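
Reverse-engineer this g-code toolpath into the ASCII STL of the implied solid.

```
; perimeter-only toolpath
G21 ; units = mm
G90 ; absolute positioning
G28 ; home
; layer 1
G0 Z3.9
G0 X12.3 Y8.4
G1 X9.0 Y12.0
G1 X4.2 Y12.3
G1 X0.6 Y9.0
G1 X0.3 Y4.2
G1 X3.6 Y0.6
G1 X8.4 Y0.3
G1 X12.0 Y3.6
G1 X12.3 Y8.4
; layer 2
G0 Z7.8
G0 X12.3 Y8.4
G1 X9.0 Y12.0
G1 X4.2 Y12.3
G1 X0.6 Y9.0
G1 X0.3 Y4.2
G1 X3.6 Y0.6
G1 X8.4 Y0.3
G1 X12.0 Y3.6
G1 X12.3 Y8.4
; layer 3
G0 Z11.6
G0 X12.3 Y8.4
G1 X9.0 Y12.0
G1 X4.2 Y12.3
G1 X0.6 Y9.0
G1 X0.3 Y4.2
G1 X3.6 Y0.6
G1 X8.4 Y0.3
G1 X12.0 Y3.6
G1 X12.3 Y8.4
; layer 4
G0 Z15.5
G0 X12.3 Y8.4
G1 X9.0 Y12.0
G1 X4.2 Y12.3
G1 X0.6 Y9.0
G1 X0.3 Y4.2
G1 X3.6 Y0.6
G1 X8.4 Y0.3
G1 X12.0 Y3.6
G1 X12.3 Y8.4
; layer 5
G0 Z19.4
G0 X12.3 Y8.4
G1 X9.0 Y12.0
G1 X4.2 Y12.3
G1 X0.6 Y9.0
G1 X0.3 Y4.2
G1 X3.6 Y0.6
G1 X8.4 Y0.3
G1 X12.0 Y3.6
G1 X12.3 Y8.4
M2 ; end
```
solid part
  facet normal 0.0000 0.0000 -1.0000
    outer loop
      vertex 4.2 12.3 0.0
      vertex 9.0 12.0 0.0
      vertex 12.3 8.4 0.0
    endloop
  endfacet
  facet normal 0.0000 0.0000 -1.0000
    outer loop
      vertex 0.6 9.0 0.0
      vertex 4.2 12.3 0.0
      vertex 12.3 8.4 0.0
    endloop
  endfacet
  facet normal 0.0000 0.0000 -1.0000
    outer loop
      vertex 0.3 4.2 0.0
      vertex 0.6 9.0 0.0
      vertex 12.3 8.4 0.0
    endloop
  endfacet
  facet normal 0.0000 0.0000 -1.0000
    outer loop
      vertex 3.6 0.6 0.0
      vertex 0.3 4.2 0.0
      vertex 12.3 8.4 0.0
    endloop
  endfacet
  facet normal 0.0000 0.0000 -1.0000
    outer loop
      vertex 8.4 0.3 0.0
      vertex 3.6 0.6 0.0
      vertex 12.3 8.4 0.0
    endloop
  endfacet
  facet normal 0.0000 0.0000 -1.0000
    outer loop
      vertex 12.0 3.6 0.0
      vertex 8.4 0.3 0.0
      vertex 12.3 8.4 0.0
    endloop
  endfacet
  facet normal 0.0000 0.0000 1.0000
    outer loop
      vertex 12.3 8.4 19.4
      vertex 9.0 12.0 19.4
      vertex 4.2 12.3 19.4
    endloop
  endfacet
  facet normal 0.0000 0.0000 1.0000
    outer loop
      vertex 12.3 8.4 19.4
      vertex 4.2 12.3 19.4
      vertex 0.6 9.0 19.4
    endloop
  endfacet
  facet normal 0.0000 0.0000 1.0000
    outer loop
      vertex 12.3 8.4 19.4
      vertex 0.6 9.0 19.4
      vertex 0.3 4.2 19.4
    endloop
  endfacet
  facet normal 0.0000 0.0000 1.0000
    outer loop
      vertex 12.3 8.4 19.4
      vertex 0.3 4.2 19.4
      vertex 3.6 0.6 19.4
    endloop
  endfacet
  facet normal 0.0000 0.0000 1.0000
    outer loop
      vertex 12.3 8.4 19.4
      vertex 3.6 0.6 19.4
      vertex 8.4 0.3 19.4
    endloop
  endfacet
  facet normal 0.0000 0.0000 1.0000
    outer loop
      vertex 12.3 8.4 19.4
      vertex 8.4 0.3 19.4
      vertex 12.0 3.6 19.4
    endloop
  endfacet
  facet normal 0.7372 0.6757 0.0000
    outer loop
      vertex 12.3 8.4 0.0
      vertex 9.0 12.0 0.0
      vertex 9.0 12.0 19.4
    endloop
  endfacet
  facet normal 0.7372 0.6757 0.0000
    outer loop
      vertex 12.3 8.4 0.0
      vertex 9.0 12.0 19.4
      vertex 12.3 8.4 19.4
    endloop
  endfacet
  facet normal 0.0624 0.9981 0.0000
    outer loop
      vertex 9.0 12.0 0.0
      vertex 4.2 12.3 0.0
      vertex 4.2 12.3 19.4
    endloop
  endfacet
  facet normal 0.0624 0.9981 0.0000
    outer loop
      vertex 9.0 12.0 0.0
      vertex 4.2 12.3 19.4
      vertex 9.0 12.0 19.4
    endloop
  endfacet
  facet normal -0.6757 0.7372 0.0000
    outer loop
      vertex 4.2 12.3 0.0
      vertex 0.6 9.0 0.0
      vertex 0.6 9.0 19.4
    endloop
  endfacet
  facet normal -0.6757 0.7372 0.0000
    outer loop
      vertex 4.2 12.3 0.0
      vertex 0.6 9.0 19.4
      vertex 4.2 12.3 19.4
    endloop
  endfacet
  facet normal -0.9981 0.0624 0.0000
    outer loop
      vertex 0.6 9.0 0.0
      vertex 0.3 4.2 0.0
      vertex 0.3 4.2 19.4
    endloop
  endfacet
  facet normal -0.9981 0.0624 0.0000
    outer loop
      vertex 0.6 9.0 0.0
      vertex 0.3 4.2 19.4
      vertex 0.6 9.0 19.4
    endloop
  endfacet
  facet normal -0.7372 -0.6757 0.0000
    outer loop
      vertex 0.3 4.2 0.0
      vertex 3.6 0.6 0.0
      vertex 3.6 0.6 19.4
    endloop
  endfacet
  facet normal -0.7372 -0.6757 0.0000
    outer loop
      vertex 0.3 4.2 0.0
      vertex 3.6 0.6 19.4
      vertex 0.3 4.2 19.4
    endloop
  endfacet
  facet normal -0.0624 -0.9981 0.0000
    outer loop
      vertex 3.6 0.6 0.0
      vertex 8.4 0.3 0.0
      vertex 8.4 0.3 19.4
    endloop
  endfacet
  facet normal -0.0624 -0.9981 0.0000
    outer loop
      vertex 3.6 0.6 0.0
      vertex 8.4 0.3 19.4
      vertex 3.6 0.6 19.4
    endloop
  endfacet
  facet normal 0.6757 -0.7372 0.0000
    outer loop
      vertex 8.4 0.3 0.0
      vertex 12.0 3.6 0.0
      vertex 12.0 3.6 19.4
    endloop
  endfacet
  facet normal 0.6757 -0.7372 0.0000
    outer loop
      vertex 8.4 0.3 0.0
      vertex 12.0 3.6 19.4
      vertex 8.4 0.3 19.4
    endloop
  endfacet
  facet normal 0.9981 -0.0624 0.0000
    outer loop
      vertex 12.0 3.6 0.0
      vertex 12.3 8.4 0.0
      vertex 12.3 8.4 19.4
    endloop
  endfacet
  facet normal 0.9981 -0.0624 0.0000
    outer loop
      vertex 12.0 3.6 0.0
      vertex 12.3 8.4 19.4
      vertex 12.0 3.6 19.4
    endloop
  endfacet
endsolid part

The G0 Z moves step by Δz≈3.9 mm. Every layer's G1 loop is the same polygon, so the solid is a straight extrusion of it from z=0 to z≈19.4. Closing with flat bottom and top caps and triangulating gives 28 facets — a regular 8-sided prism (a cylinder approximated with 8 flat sides), circumscribed radius ≈ 6.3 mm, height ≈ 19.4 mm.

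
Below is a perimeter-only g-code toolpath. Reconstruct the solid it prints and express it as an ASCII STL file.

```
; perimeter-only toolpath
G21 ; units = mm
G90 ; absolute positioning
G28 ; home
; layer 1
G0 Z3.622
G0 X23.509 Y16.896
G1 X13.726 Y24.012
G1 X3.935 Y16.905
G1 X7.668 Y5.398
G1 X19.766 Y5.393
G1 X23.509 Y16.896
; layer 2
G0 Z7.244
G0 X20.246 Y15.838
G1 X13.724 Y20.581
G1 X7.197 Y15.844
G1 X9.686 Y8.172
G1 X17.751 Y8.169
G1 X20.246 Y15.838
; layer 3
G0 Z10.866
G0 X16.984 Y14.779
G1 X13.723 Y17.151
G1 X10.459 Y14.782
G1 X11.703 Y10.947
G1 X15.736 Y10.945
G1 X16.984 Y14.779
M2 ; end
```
solid part
  facet normal 0.0000 0.0000 -1.0000
    outer loop
      vertex 0.673 17.967 0.000
      vertex 13.727 27.442 0.000
      vertex 26.772 17.955 0.000
    endloop
  endfacet
  facet normal 0.0000 0.0000 -1.0000
    outer loop
      vertex 5.651 2.624 0.000
      vertex 0.673 17.967 0.000
      vertex 26.772 17.955 0.000
    endloop
  endfacet
  facet normal 0.0000 0.0000 -1.0000
    outer loop
      vertex 21.781 2.617 0.000
      vertex 5.651 2.624 0.000
      vertex 26.772 17.955 0.000
    endloop
  endfacet
  facet normal 0.4669 0.6420 0.6082
    outer loop
      vertex 26.772 17.955 0.000
      vertex 13.727 27.442 0.000
      vertex 13.721 13.721 14.488
    endloop
  endfacet
  facet normal -0.4663 0.6424 0.6082
    outer loop
      vertex 13.727 27.442 0.000
      vertex 0.673 17.967 0.000
      vertex 13.721 13.721 14.488
    endloop
  endfacet
  facet normal -0.7550 -0.2450 0.6082
    outer loop
      vertex 0.673 17.967 0.000
      vertex 5.651 2.624 0.000
      vertex 13.721 13.721 14.488
    endloop
  endfacet
  facet normal -0.0003 -0.7938 0.6082
    outer loop
      vertex 5.651 2.624 0.000
      vertex 21.781 2.617 0.000
      vertex 13.721 13.721 14.488
    endloop
  endfacet
  facet normal 0.7548 -0.2456 0.6082
    outer loop
      vertex 21.781 2.617 0.000
      vertex 26.772 17.955 0.000
      vertex 13.721 13.721 14.488
    endloop
  endfacet
endsolid part

The G0 Z moves step by Δz≈3.622 mm. The G1 loops shrink linearly with z, so the solid tapers from its base footprint up to z≈14.5. Closing with a flat bottom cap and the tapered top and triangulating gives 8 facets — a regular 5-sided pyramid, base circumscribed radius ≈ 13.7 mm, apex at z ≈ 14.5 mm.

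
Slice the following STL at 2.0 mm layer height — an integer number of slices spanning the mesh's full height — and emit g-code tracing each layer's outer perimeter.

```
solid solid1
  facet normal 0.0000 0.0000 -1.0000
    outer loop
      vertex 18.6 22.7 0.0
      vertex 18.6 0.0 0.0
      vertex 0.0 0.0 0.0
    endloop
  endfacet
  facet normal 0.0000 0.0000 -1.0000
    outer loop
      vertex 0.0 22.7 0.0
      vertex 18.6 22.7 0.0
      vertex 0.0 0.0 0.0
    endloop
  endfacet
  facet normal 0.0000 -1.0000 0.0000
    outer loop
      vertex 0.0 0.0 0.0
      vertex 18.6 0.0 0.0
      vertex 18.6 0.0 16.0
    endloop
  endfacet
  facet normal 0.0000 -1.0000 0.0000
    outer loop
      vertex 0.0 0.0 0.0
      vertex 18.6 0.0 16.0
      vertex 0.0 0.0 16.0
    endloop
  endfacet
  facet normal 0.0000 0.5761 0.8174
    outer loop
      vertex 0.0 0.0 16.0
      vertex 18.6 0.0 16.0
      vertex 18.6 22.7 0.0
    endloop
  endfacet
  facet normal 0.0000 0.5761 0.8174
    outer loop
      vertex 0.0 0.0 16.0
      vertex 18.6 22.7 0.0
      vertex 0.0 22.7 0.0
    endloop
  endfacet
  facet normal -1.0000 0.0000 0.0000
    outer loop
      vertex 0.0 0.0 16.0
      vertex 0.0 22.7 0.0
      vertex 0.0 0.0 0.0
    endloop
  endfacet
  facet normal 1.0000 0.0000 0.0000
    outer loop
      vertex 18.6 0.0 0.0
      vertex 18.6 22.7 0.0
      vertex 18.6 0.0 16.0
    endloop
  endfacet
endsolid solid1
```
; perimeter-only toolpath
G21 ; units = mm
G90 ; absolute positioning
G28 ; home
; layer 1
G0 Z2.0
G0 X0.0 Y0.0
G1 X18.6 Y0.0
G1 X18.6 Y19.9
G1 X0.0 Y19.9
G1 X0.0 Y0.0
; layer 2
G0 Z4.0
G0 X0.0 Y0.0
G1 X18.6 Y0.0
G1 X18.6 Y17.0
G1 X0.0 Y17.0
G1 X0.0 Y0.0
; layer 3
G0 Z6.0
G0 X0.0 Y0.0
G1 X18.6 Y0.0
G1 X18.6 Y14.2
G1 X0.0 Y14.2
G1 X0.0 Y0.0
; layer 4
G0 Z8.0
G0 X0.0 Y0.0
G1 X18.6 Y0.0
G1 X18.6 Y11.3
G1 X0.0 Y11.3
G1 X0.0 Y0.0
; layer 5
G0 Z10.0
G0 X0.0 Y0.0
G1 X18.6 Y0.0
G1 X18.6 Y8.5
G1 X0.0 Y8.5
G1 X0.0 Y0.0
; layer 6
G0 Z12.0
G0 X0.0 Y0.0
G1 X18.6 Y0.0
G1 X18.6 Y5.7
G1 X0.0 Y5.7
G1 X0.0 Y0.0
; layer 7
G0 Z14.0
G0 X0.0 Y0.0
G1 X18.6 Y0.0
G1 X18.6 Y2.8
G1 X0.0 Y2.8
G1 X0.0 Y0.0
M2 ; end

The solid is a wedge (ramp): 18.6 × 22.7 mm base, rising to 16 mm along the y=0 edge and sloping linearly to z=0 at y=22.7. Slicing at Δz = 2.0 mm — 8 equal slices spanning the solid's height, so layer i sits at z = i·h/8 — gives 7 non-empty perimeters. Each is a 4-segment closed polygon; G0 lifts to the layer z and rapids to the start vertex, then G1 traces the edges. The cross-section shrinks linearly with z (the slice at the apex is degenerate and omitted).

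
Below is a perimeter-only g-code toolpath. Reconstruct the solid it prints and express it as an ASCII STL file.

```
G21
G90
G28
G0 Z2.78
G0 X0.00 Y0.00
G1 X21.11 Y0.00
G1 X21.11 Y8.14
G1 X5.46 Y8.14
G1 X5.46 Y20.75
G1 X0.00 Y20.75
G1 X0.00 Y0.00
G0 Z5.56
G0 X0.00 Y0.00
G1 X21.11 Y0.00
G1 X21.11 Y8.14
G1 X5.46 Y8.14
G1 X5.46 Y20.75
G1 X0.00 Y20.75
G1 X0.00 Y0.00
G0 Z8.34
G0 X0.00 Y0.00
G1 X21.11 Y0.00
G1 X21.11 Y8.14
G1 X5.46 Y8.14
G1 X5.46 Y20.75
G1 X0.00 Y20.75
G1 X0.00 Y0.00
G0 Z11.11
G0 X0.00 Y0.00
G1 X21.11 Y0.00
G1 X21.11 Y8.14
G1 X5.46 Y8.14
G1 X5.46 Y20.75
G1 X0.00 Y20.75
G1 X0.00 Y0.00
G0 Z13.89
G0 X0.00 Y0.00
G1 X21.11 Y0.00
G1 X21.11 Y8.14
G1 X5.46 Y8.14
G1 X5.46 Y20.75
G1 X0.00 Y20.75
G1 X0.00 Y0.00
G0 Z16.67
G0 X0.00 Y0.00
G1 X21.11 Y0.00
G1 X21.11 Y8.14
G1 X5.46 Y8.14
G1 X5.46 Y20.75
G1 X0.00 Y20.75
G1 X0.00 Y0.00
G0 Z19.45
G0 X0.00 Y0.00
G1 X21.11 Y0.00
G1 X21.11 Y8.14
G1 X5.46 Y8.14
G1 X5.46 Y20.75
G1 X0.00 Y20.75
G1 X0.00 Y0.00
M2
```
solid part
  facet normal 0.0000 0.0000 -1.0000
    outer loop
      vertex 21.11 8.14 0.00
      vertex 21.11 0.00 0.00
      vertex 0.00 0.00 0.00
    endloop
  endfacet
  facet normal 0.0000 0.0000 -1.0000
    outer loop
      vertex 5.46 8.14 0.00
      vertex 21.11 8.14 0.00
      vertex 0.00 0.00 0.00
    endloop
  endfacet
  facet normal 0.0000 0.0000 -1.0000
    outer loop
      vertex 5.46 20.75 0.00
      vertex 5.46 8.14 0.00
      vertex 0.00 0.00 0.00
    endloop
  endfacet
  facet normal 0.0000 0.0000 -1.0000
    outer loop
      vertex 0.00 20.75 0.00
      vertex 5.46 20.75 0.00
      vertex 0.00 0.00 0.00
    endloop
  endfacet
  facet normal 0.0000 0.0000 1.0000
    outer loop
      vertex 0.00 0.00 19.45
      vertex 21.11 0.00 19.45
      vertex 21.11 8.14 19.45
    endloop
  endfacet
  facet normal 0.0000 0.0000 1.0000
    outer loop
      vertex 0.00 0.00 19.45
      vertex 21.11 8.14 19.45
      vertex 5.46 8.14 19.45
    endloop
  endfacet
  facet normal 0.0000 0.0000 1.0000
    outer loop
      vertex 0.00 0.00 19.45
      vertex 5.46 8.14 19.45
      vertex 5.46 20.75 19.45
    endloop
  endfacet
  facet normal 0.0000 0.0000 1.0000
    outer loop
      vertex 0.00 0.00 19.45
      vertex 5.46 20.75 19.45
      vertex 0.00 20.75 19.45
    endloop
  endfacet
  facet normal 0.0000 -1.0000 0.0000
    outer loop
      vertex 0.00 0.00 0.00
      vertex 21.11 0.00 0.00
      vertex 21.11 0.00 19.45
    endloop
  endfacet
  facet normal 0.0000 -1.0000 0.0000
    outer loop
      vertex 0.00 0.00 0.00
      vertex 21.11 0.00 19.45
      vertex 0.00 0.00 19.45
    endloop
  endfacet
  facet normal 1.0000 0.0000 0.0000
    outer loop
      vertex 21.11 0.00 0.00
      vertex 21.11 8.14 0.00
      vertex 21.11 8.14 19.45
    endloop
  endfacet
  facet normal 1.0000 0.0000 0.0000
    outer loop
      vertex 21.11 0.00 0.00
      vertex 21.11 8.14 19.45
      vertex 21.11 0.00 19.45
    endloop
  endfacet
  facet normal 0.0000 1.0000 0.0000
    outer loop
      vertex 21.11 8.14 0.00
      vertex 5.46 8.14 0.00
      vertex 5.46 8.14 19.45
    endloop
  endfacet
  facet normal 0.0000 1.0000 0.0000
    outer loop
      vertex 21.11 8.14 0.00
      vertex 5.46 8.14 19.45
      vertex 21.11 8.14 19.45
    endloop
  endfacet
  facet normal 1.0000 0.0000 0.0000
    outer loop
      vertex 5.46 8.14 0.00
      vertex 5.46 20.75 0.00
      vertex 5.46 20.75 19.45
    endloop
  endfacet
  facet normal 1.0000 0.0000 0.0000
    outer loop
      vertex 5.46 8.14 0.00
      vertex 5.46 20.75 19.45
      vertex 5.46 8.14 19.45
    endloop
  endfacet
  facet normal 0.0000 1.0000 0.0000
    outer loop
      vertex 5.46 20.75 0.00
      vertex 0.00 20.75 0.00
      vertex 0.00 20.75 19.45
    endloop
  endfacet
  facet normal 0.0000 1.0000 0.0000
    outer loop
      vertex 5.46 20.75 0.00
      vertex 0.00 20.75 19.45
      vertex 5.46 20.75 19.45
    endloop
  endfacet
  facet normal -1.0000 0.0000 0.0000
    outer loop
      vertex 0.00 20.75 0.00
      vertex 0.00 0.00 0.00
      vertex 0.00 0.00 19.45
    endloop
  endfacet
  facet normal -1.0000 0.0000 0.0000
    outer loop
      vertex 0.00 20.75 0.00
      vertex 0.00 0.00 19.45
      vertex 0.00 20.75 19.45
    endloop
  endfacet
endsolid part

The G0 Z moves step by Δz≈2.78 mm. Every layer's G1 loop is the same polygon, so the solid is a straight extrusion of it from z=0 to z≈19.4. Closing with flat bottom and top caps and triangulating gives 20 facets — an L-shaped prism: outer 21.1 × 20.8 mm, arm thicknesses ≈ 8.14 mm (horizontal) and 5.46 mm (vertical), extruded 19.4 mm in z.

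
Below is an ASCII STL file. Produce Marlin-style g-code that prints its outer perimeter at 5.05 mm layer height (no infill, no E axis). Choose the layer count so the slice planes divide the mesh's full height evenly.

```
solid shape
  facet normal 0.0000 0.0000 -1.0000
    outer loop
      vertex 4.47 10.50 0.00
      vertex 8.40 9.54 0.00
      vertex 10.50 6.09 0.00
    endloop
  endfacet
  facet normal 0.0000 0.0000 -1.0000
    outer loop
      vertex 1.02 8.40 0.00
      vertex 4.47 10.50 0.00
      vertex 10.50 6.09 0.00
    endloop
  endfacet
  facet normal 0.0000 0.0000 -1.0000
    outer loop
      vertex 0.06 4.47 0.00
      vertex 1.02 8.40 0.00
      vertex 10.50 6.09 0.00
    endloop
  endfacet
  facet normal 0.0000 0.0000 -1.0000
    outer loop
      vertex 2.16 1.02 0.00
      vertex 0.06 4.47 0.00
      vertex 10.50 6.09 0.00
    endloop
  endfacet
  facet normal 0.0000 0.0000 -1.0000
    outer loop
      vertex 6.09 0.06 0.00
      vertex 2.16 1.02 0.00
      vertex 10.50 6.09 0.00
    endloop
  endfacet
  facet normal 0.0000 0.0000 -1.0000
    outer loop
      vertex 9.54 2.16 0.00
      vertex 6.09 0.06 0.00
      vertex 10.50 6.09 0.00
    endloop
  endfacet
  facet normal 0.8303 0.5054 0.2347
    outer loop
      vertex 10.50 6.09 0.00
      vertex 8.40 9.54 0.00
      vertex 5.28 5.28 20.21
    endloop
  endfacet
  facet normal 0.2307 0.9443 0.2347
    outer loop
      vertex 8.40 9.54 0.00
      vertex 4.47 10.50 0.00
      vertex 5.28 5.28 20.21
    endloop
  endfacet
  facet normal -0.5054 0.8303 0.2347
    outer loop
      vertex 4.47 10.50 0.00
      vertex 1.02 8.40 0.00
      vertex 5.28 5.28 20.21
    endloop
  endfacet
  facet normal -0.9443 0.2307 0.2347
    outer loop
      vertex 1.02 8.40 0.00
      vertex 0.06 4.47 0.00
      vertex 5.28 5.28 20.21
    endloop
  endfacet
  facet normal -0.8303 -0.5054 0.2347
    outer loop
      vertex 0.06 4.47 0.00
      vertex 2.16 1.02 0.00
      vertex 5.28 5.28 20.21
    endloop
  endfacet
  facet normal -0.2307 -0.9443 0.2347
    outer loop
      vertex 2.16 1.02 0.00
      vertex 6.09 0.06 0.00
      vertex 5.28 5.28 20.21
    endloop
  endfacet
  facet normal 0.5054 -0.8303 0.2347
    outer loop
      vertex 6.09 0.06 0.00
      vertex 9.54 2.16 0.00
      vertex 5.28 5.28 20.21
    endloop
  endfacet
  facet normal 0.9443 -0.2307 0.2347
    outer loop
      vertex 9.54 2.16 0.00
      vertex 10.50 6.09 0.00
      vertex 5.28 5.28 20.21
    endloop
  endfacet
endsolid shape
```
; perimeter-only toolpath
G21 ; units = mm
G90 ; absolute positioning
G28 ; home
; layer 1
G0 Z5.05
G0 X9.20 Y5.89
G1 X7.62 Y8.47
G1 X4.67 Y9.20
G1 X2.08 Y7.62
G1 X1.36 Y4.67
G1 X2.94 Y2.08
G1 X5.89 Y1.36
G1 X8.47 Y2.94
G1 X9.20 Y5.89
; layer 2
G0 Z10.11
G0 X7.89 Y5.69
G1 X6.84 Y7.41
G1 X4.88 Y7.89
G1 X3.15 Y6.84
G1 X2.67 Y4.88
G1 X3.72 Y3.15
G1 X5.69 Y2.67
G1 X7.41 Y3.72
G1 X7.89 Y5.69
; layer 3
G0 Z15.16
G0 X6.58 Y5.48
G1 X6.06 Y6.34
G1 X5.08 Y6.58
G1 X4.21 Y6.06
G1 X3.98 Y5.08
G1 X4.50 Y4.21
G1 X5.48 Y3.98
G1 X6.34 Y4.50
G1 X6.58 Y5.48
M2 ; end

The solid is a regular 8-sided pyramid, base circumscribed radius ≈ 5.28 mm, apex at z ≈ 20.2 mm. Slicing at Δz = 5.05 mm — 4 equal slices spanning the solid's height, so layer i sits at z = i·h/4 — gives 3 non-empty perimeters. Each is a 8-segment closed polygon; G0 lifts to the layer z and rapids to the start vertex, then G1 traces the edges. The cross-section shrinks linearly with z (the slice at the apex is degenerate and omitted).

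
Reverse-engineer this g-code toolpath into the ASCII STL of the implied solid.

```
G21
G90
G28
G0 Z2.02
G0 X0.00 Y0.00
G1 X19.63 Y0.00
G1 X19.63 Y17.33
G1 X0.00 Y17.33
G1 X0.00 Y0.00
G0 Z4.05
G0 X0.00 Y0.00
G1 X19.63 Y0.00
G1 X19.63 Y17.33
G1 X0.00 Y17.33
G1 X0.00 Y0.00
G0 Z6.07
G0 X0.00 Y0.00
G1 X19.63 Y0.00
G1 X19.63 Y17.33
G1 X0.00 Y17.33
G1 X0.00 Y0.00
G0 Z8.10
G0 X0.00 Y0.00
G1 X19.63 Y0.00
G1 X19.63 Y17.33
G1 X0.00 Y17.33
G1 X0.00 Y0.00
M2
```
solid part
  facet normal 0.0000 0.0000 -1.0000
    outer loop
      vertex 19.63 17.33 0.00
      vertex 19.63 0.00 0.00
      vertex 0.00 0.00 0.00
    endloop
  endfacet
  facet normal 0.0000 0.0000 -1.0000
    outer loop
      vertex 0.00 17.33 0.00
      vertex 19.63 17.33 0.00
      vertex 0.00 0.00 0.00
    endloop
  endfacet
  facet normal 0.0000 0.0000 1.0000
    outer loop
      vertex 0.00 0.00 8.10
      vertex 19.63 0.00 8.10
      vertex 19.63 17.33 8.10
    endloop
  endfacet
  facet normal 0.0000 0.0000 1.0000
    outer loop
      vertex 0.00 0.00 8.10
      vertex 19.63 17.33 8.10
      vertex 0.00 17.33 8.10
    endloop
  endfacet
  facet normal 0.0000 -1.0000 0.0000
    outer loop
      vertex 0.00 0.00 0.00
      vertex 19.63 0.00 0.00
      vertex 19.63 0.00 8.10
    endloop
  endfacet
  facet normal 0.0000 -1.0000 0.0000
    outer loop
      vertex 0.00 0.00 0.00
      vertex 19.63 0.00 8.10
      vertex 0.00 0.00 8.10
    endloop
  endfacet
  facet normal 0.0000 1.0000 0.0000
    outer loop
      vertex 19.63 17.33 8.10
      vertex 19.63 17.33 0.00
      vertex 0.00 17.33 0.00
    endloop
  endfacet
  facet normal 0.0000 1.0000 0.0000
    outer loop
      vertex 0.00 17.33 8.10
      vertex 19.63 17.33 8.10
      vertex 0.00 17.33 0.00
    endloop
  endfacet
  facet normal -1.0000 0.0000 0.0000
    outer loop
      vertex 0.00 17.33 8.10
      vertex 0.00 17.33 0.00
      vertex 0.00 0.00 0.00
    endloop
  endfacet
  facet normal -1.0000 0.0000 0.0000
    outer loop
      vertex 0.00 0.00 8.10
      vertex 0.00 17.33 8.10
      vertex 0.00 0.00 0.00
    endloop
  endfacet
  facet normal 1.0000 0.0000 0.0000
    outer loop
      vertex 19.63 0.00 0.00
      vertex 19.63 17.33 0.00
      vertex 19.63 17.33 8.10
    endloop
  endfacet
  facet normal 1.0000 0.0000 0.0000
    outer loop
      vertex 19.63 0.00 0.00
      vertex 19.63 17.33 8.10
      vertex 19.63 0.00 8.10
    endloop
  endfacet
endsolid part

The G0 Z moves step by Δz≈2.02 mm. Every layer's G1 loop is the same polygon, so the solid is a straight extrusion of it from z=0 to z≈8.1. Closing with flat bottom and top caps and triangulating gives 12 facets — a rectangular box, roughly 19.6 × 17.3 mm footprint and 8.1 mm tall.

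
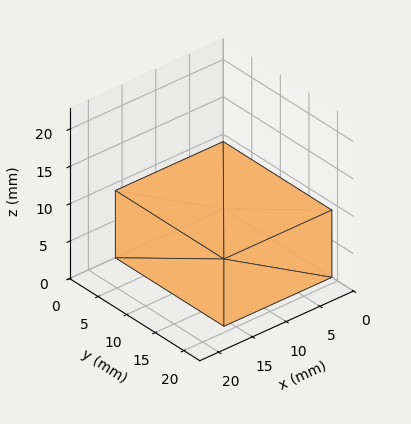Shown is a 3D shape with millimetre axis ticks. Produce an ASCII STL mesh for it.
Reading the render: the shape is a rectangular box, roughly 16 × 19 mm footprint and 9 mm tall (dimensions read to the nearest mm from the axis ticks). For the STL, each face is triangulated and given an outward normal.

solid part
  facet normal 0.0000 0.0000 -1.0000
    outer loop
      vertex 16.0 19.0 0.0
      vertex 16.0 0.0 0.0
      vertex 0.0 0.0 0.0
    endloop
  endfacet
  facet normal 0.0000 0.0000 -1.0000
    outer loop
      vertex 0.0 19.0 0.0
      vertex 16.0 19.0 0.0
      vertex 0.0 0.0 0.0
    endloop
  endfacet
  facet normal 0.0000 0.0000 1.0000
    outer loop
      vertex 0.0 0.0 9.0
      vertex 16.0 0.0 9.0
      vertex 16.0 19.0 9.0
    endloop
  endfacet
  facet normal 0.0000 0.0000 1.0000
    outer loop
      vertex 0.0 0.0 9.0
      vertex 16.0 19.0 9.0
      vertex 0.0 19.0 9.0
    endloop
  endfacet
  facet normal 0.0000 -1.0000 0.0000
    outer loop
      vertex 0.0 0.0 0.0
      vertex 16.0 0.0 0.0
      vertex 16.0 0.0 9.0
    endloop
  endfacet
  facet normal 0.0000 -1.0000 0.0000
    outer loop
      vertex 0.0 0.0 0.0
      vertex 16.0 0.0 9.0
      vertex 0.0 0.0 9.0
    endloop
  endfacet
  facet normal 0.0000 1.0000 0.0000
    outer loop
      vertex 16.0 19.0 9.0
      vertex 16.0 19.0 0.0
      vertex 0.0 19.0 0.0
    endloop
  endfacet
  facet normal 0.0000 1.0000 0.0000
    outer loop
      vertex 0.0 19.0 9.0
      vertex 16.0 19.0 9.0
      vertex 0.0 19.0 0.0
    endloop
  endfacet
  facet normal -1.0000 0.0000 0.0000
    outer loop
      vertex 0.0 19.0 9.0
      vertex 0.0 19.0 0.0
      vertex 0.0 0.0 0.0
    endloop
  endfacet
  facet normal -1.0000 0.0000 0.0000
    outer loop
      vertex 0.0 0.0 9.0
      vertex 0.0 19.0 9.0
      vertex 0.0 0.0 0.0
    endloop
  endfacet
  facet normal 1.0000 0.0000 0.0000
    outer loop
      vertex 16.0 0.0 0.0
      vertex 16.0 19.0 0.0
      vertex 16.0 19.0 9.0
    endloop
  endfacet
  facet normal 1.0000 0.0000 0.0000
    outer loop
      vertex 16.0 0.0 0.0
      vertex 16.0 19.0 9.0
      vertex 16.0 0.0 9.0
    endloop
  endfacet
endsolid part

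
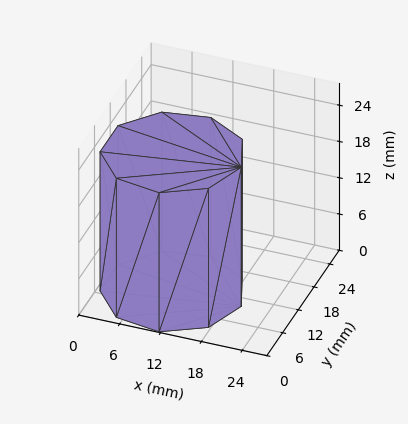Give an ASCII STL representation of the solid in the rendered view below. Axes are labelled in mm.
Reading the render: the shape is a regular 9-sided prism (a cylinder approximated with 9 flat sides), circumscribed radius ≈ 10 mm, height ≈ 23 mm (dimensions read to the nearest mm from the axis ticks). For the STL, each face is triangulated and given an outward normal.

solid part
  facet normal 0.0000 0.0000 -1.0000
    outer loop
      vertex 11.74 19.85 0.00
      vertex 17.66 16.43 0.00
      vertex 20.00 10.00 0.00
    endloop
  endfacet
  facet normal 0.0000 0.0000 -1.0000
    outer loop
      vertex 5.00 18.66 0.00
      vertex 11.74 19.85 0.00
      vertex 20.00 10.00 0.00
    endloop
  endfacet
  facet normal 0.0000 0.0000 -1.0000
    outer loop
      vertex 0.60 13.42 0.00
      vertex 5.00 18.66 0.00
      vertex 20.00 10.00 0.00
    endloop
  endfacet
  facet normal 0.0000 0.0000 -1.0000
    outer loop
      vertex 0.60 6.58 0.00
      vertex 0.60 13.42 0.00
      vertex 20.00 10.00 0.00
    endloop
  endfacet
  facet normal 0.0000 0.0000 -1.0000
    outer loop
      vertex 5.00 1.34 0.00
      vertex 0.60 6.58 0.00
      vertex 20.00 10.00 0.00
    endloop
  endfacet
  facet normal 0.0000 0.0000 -1.0000
    outer loop
      vertex 11.74 0.15 0.00
      vertex 5.00 1.34 0.00
      vertex 20.00 10.00 0.00
    endloop
  endfacet
  facet normal 0.0000 0.0000 -1.0000
    outer loop
      vertex 17.66 3.57 0.00
      vertex 11.74 0.15 0.00
      vertex 20.00 10.00 0.00
    endloop
  endfacet
  facet normal 0.0000 0.0000 1.0000
    outer loop
      vertex 20.00 10.00 23.00
      vertex 17.66 16.43 23.00
      vertex 11.74 19.85 23.00
    endloop
  endfacet
  facet normal 0.0000 0.0000 1.0000
    outer loop
      vertex 20.00 10.00 23.00
      vertex 11.74 19.85 23.00
      vertex 5.00 18.66 23.00
    endloop
  endfacet
  facet normal 0.0000 0.0000 1.0000
    outer loop
      vertex 20.00 10.00 23.00
      vertex 5.00 18.66 23.00
      vertex 0.60 13.42 23.00
    endloop
  endfacet
  facet normal 0.0000 0.0000 1.0000
    outer loop
      vertex 20.00 10.00 23.00
      vertex 0.60 13.42 23.00
      vertex 0.60 6.58 23.00
    endloop
  endfacet
  facet normal 0.0000 0.0000 1.0000
    outer loop
      vertex 20.00 10.00 23.00
      vertex 0.60 6.58 23.00
      vertex 5.00 1.34 23.00
    endloop
  endfacet
  facet normal 0.0000 0.0000 1.0000
    outer loop
      vertex 20.00 10.00 23.00
      vertex 5.00 1.34 23.00
      vertex 11.74 0.15 23.00
    endloop
  endfacet
  facet normal 0.0000 0.0000 1.0000
    outer loop
      vertex 20.00 10.00 23.00
      vertex 11.74 0.15 23.00
      vertex 17.66 3.57 23.00
    endloop
  endfacet
  facet normal 0.9397 0.3420 0.0000
    outer loop
      vertex 20.00 10.00 0.00
      vertex 17.66 16.43 0.00
      vertex 17.66 16.43 23.00
    endloop
  endfacet
  facet normal 0.9397 0.3420 0.0000
    outer loop
      vertex 20.00 10.00 0.00
      vertex 17.66 16.43 23.00
      vertex 20.00 10.00 23.00
    endloop
  endfacet
  facet normal 0.5002 0.8659 0.0000
    outer loop
      vertex 17.66 16.43 0.00
      vertex 11.74 19.85 0.00
      vertex 11.74 19.85 23.00
    endloop
  endfacet
  facet normal 0.5002 0.8659 0.0000
    outer loop
      vertex 17.66 16.43 0.00
      vertex 11.74 19.85 23.00
      vertex 17.66 16.43 23.00
    endloop
  endfacet
  facet normal -0.1739 0.9848 0.0000
    outer loop
      vertex 11.74 19.85 0.00
      vertex 5.00 18.66 0.00
      vertex 5.00 18.66 23.00
    endloop
  endfacet
  facet normal -0.1739 0.9848 0.0000
    outer loop
      vertex 11.74 19.85 0.00
      vertex 5.00 18.66 23.00
      vertex 11.74 19.85 23.00
    endloop
  endfacet
  facet normal -0.7658 0.6431 0.0000
    outer loop
      vertex 5.00 18.66 0.00
      vertex 0.60 13.42 0.00
      vertex 0.60 13.42 23.00
    endloop
  endfacet
  facet normal -0.7658 0.6431 0.0000
    outer loop
      vertex 5.00 18.66 0.00
      vertex 0.60 13.42 23.00
      vertex 5.00 18.66 23.00
    endloop
  endfacet
  facet normal -1.0000 0.0000 0.0000
    outer loop
      vertex 0.60 13.42 0.00
      vertex 0.60 6.58 0.00
      vertex 0.60 6.58 23.00
    endloop
  endfacet
  facet normal -1.0000 0.0000 0.0000
    outer loop
      vertex 0.60 13.42 0.00
      vertex 0.60 6.58 23.00
      vertex 0.60 13.42 23.00
    endloop
  endfacet
  facet normal -0.7658 -0.6431 0.0000
    outer loop
      vertex 0.60 6.58 0.00
      vertex 5.00 1.34 0.00
      vertex 5.00 1.34 23.00
    endloop
  endfacet
  facet normal -0.7658 -0.6431 0.0000
    outer loop
      vertex 0.60 6.58 0.00
      vertex 5.00 1.34 23.00
      vertex 0.60 6.58 23.00
    endloop
  endfacet
  facet normal -0.1739 -0.9848 0.0000
    outer loop
      vertex 5.00 1.34 0.00
      vertex 11.74 0.15 0.00
      vertex 11.74 0.15 23.00
    endloop
  endfacet
  facet normal -0.1739 -0.9848 0.0000
    outer loop
      vertex 5.00 1.34 0.00
      vertex 11.74 0.15 23.00
      vertex 5.00 1.34 23.00
    endloop
  endfacet
  facet normal 0.5002 -0.8659 0.0000
    outer loop
      vertex 11.74 0.15 0.00
      vertex 17.66 3.57 0.00
      vertex 17.66 3.57 23.00
    endloop
  endfacet
  facet normal 0.5002 -0.8659 0.0000
    outer loop
      vertex 11.74 0.15 0.00
      vertex 17.66 3.57 23.00
      vertex 11.74 0.15 23.00
    endloop
  endfacet
  facet normal 0.9397 -0.3420 0.0000
    outer loop
      vertex 17.66 3.57 0.00
      vertex 20.00 10.00 0.00
      vertex 20.00 10.00 23.00
    endloop
  endfacet
  facet normal 0.9397 -0.3420 0.0000
    outer loop
      vertex 17.66 3.57 0.00
      vertex 20.00 10.00 23.00
      vertex 17.66 3.57 23.00
    endloop
  endfacet
endsolid part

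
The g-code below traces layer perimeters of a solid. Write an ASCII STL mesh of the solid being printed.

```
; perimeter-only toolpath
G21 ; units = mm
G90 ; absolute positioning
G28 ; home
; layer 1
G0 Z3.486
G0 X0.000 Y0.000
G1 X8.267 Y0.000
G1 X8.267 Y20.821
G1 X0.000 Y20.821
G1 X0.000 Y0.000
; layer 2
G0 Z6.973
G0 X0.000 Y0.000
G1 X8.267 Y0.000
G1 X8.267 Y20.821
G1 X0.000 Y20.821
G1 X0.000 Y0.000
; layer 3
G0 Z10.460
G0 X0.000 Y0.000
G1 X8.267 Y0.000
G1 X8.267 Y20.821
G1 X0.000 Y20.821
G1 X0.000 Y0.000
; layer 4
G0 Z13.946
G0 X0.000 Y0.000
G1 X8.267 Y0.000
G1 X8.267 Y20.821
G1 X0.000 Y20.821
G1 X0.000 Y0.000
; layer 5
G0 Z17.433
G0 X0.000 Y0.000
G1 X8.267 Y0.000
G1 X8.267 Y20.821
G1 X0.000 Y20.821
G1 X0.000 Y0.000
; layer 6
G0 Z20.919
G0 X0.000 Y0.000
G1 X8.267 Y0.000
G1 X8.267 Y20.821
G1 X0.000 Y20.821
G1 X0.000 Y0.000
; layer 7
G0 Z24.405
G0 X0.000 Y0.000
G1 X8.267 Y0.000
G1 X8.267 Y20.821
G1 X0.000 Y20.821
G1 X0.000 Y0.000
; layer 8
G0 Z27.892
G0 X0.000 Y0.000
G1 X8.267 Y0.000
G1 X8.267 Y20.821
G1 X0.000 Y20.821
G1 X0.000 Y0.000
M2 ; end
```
solid part
  facet normal 0.0000 0.0000 -1.0000
    outer loop
      vertex 8.267 20.821 0.000
      vertex 8.267 0.000 0.000
      vertex 0.000 0.000 0.000
    endloop
  endfacet
  facet normal 0.0000 0.0000 -1.0000
    outer loop
      vertex 0.000 20.821 0.000
      vertex 8.267 20.821 0.000
      vertex 0.000 0.000 0.000
    endloop
  endfacet
  facet normal 0.0000 0.0000 1.0000
    outer loop
      vertex 0.000 0.000 27.892
      vertex 8.267 0.000 27.892
      vertex 8.267 20.821 27.892
    endloop
  endfacet
  facet normal 0.0000 0.0000 1.0000
    outer loop
      vertex 0.000 0.000 27.892
      vertex 8.267 20.821 27.892
      vertex 0.000 20.821 27.892
    endloop
  endfacet
  facet normal 0.0000 -1.0000 0.0000
    outer loop
      vertex 0.000 0.000 0.000
      vertex 8.267 0.000 0.000
      vertex 8.267 0.000 27.892
    endloop
  endfacet
  facet normal 0.0000 -1.0000 0.0000
    outer loop
      vertex 0.000 0.000 0.000
      vertex 8.267 0.000 27.892
      vertex 0.000 0.000 27.892
    endloop
  endfacet
  facet normal 0.0000 1.0000 0.0000
    outer loop
      vertex 8.267 20.821 27.892
      vertex 8.267 20.821 0.000
      vertex 0.000 20.821 0.000
    endloop
  endfacet
  facet normal 0.0000 1.0000 0.0000
    outer loop
      vertex 0.000 20.821 27.892
      vertex 8.267 20.821 27.892
      vertex 0.000 20.821 0.000
    endloop
  endfacet
  facet normal -1.0000 0.0000 0.0000
    outer loop
      vertex 0.000 20.821 27.892
      vertex 0.000 20.821 0.000
      vertex 0.000 0.000 0.000
    endloop
  endfacet
  facet normal -1.0000 0.0000 0.0000
    outer loop
      vertex 0.000 0.000 27.892
      vertex 0.000 20.821 27.892
      vertex 0.000 0.000 0.000
    endloop
  endfacet
  facet normal 1.0000 0.0000 0.0000
    outer loop
      vertex 8.267 0.000 0.000
      vertex 8.267 20.821 0.000
      vertex 8.267 20.821 27.892
    endloop
  endfacet
  facet normal 1.0000 0.0000 0.0000
    outer loop
      vertex 8.267 0.000 0.000
      vertex 8.267 20.821 27.892
      vertex 8.267 0.000 27.892
    endloop
  endfacet
endsolid part

The G0 Z moves step by Δz≈3.486 mm. Every layer's G1 loop is the same polygon, so the solid is a straight extrusion of it from z=0 to z≈27.9. Closing with flat bottom and top caps and triangulating gives 12 facets — a rectangular box, roughly 8.27 × 20.8 mm footprint and 27.9 mm tall.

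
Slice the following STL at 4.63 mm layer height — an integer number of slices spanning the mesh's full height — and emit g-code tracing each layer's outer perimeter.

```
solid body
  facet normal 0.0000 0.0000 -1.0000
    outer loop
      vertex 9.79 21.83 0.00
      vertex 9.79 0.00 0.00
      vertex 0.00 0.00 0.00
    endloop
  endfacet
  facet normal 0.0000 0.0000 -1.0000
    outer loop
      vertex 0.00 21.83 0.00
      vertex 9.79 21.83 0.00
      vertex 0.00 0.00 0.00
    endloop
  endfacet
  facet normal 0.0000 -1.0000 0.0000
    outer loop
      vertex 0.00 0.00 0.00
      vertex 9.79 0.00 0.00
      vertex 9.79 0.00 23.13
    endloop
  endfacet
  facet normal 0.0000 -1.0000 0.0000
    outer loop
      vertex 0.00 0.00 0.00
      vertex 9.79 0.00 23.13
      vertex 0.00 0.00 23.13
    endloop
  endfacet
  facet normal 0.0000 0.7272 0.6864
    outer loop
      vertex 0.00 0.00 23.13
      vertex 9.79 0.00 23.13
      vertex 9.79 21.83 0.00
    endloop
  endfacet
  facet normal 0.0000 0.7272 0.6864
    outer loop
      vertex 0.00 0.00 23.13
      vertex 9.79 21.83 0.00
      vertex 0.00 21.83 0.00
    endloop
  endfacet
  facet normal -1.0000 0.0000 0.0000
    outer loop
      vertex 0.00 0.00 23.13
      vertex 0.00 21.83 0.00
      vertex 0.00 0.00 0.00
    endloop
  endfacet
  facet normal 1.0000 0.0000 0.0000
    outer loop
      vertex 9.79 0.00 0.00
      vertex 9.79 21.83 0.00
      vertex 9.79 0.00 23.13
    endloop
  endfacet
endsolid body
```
; perimeter-only toolpath
G21 ; units = mm
G90 ; absolute positioning
G28 ; home
; layer 1
G0 Z4.63
G0 X0.00 Y0.00
G1 X9.79 Y0.00
G1 X9.79 Y17.46
G1 X0.00 Y17.46
G1 X0.00 Y0.00
; layer 2
G0 Z9.25
G0 X0.00 Y0.00
G1 X9.79 Y0.00
G1 X9.79 Y13.10
G1 X0.00 Y13.10
G1 X0.00 Y0.00
; layer 3
G0 Z13.88
G0 X0.00 Y0.00
G1 X9.79 Y0.00
G1 X9.79 Y8.73
G1 X0.00 Y8.73
G1 X0.00 Y0.00
; layer 4
G0 Z18.50
G0 X0.00 Y0.00
G1 X9.79 Y0.00
G1 X9.79 Y4.37
G1 X0.00 Y4.37
G1 X0.00 Y0.00
M2 ; end

The solid is a wedge (ramp): 9.79 × 21.8 mm base, rising to 23.1 mm along the y=0 edge and sloping linearly to z=0 at y=21.8. Slicing at Δz = 4.63 mm — 5 equal slices spanning the solid's height, so layer i sits at z = i·h/5 — gives 4 non-empty perimeters. Each is a 4-segment closed polygon; G0 lifts to the layer z and rapids to the start vertex, then G1 traces the edges. The cross-section shrinks linearly with z (the slice at the apex is degenerate and omitted).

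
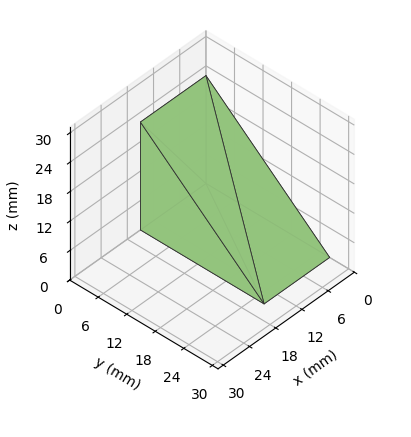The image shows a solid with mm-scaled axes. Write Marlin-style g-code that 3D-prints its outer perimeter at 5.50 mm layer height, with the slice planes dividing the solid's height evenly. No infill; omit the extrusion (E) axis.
Reading the render: the shape is a wedge (ramp): 15 × 26 mm base, rising to 22 mm along the y=0 edge and sloping linearly to z=0 at y=26 (dimensions read to the nearest mm from the axis ticks). For the g-code, the solid's height is divided into equal slices at the stated Δz and each level perimeter traced with G1 moves after a G0 lift.

; perimeter-only toolpath
G21 ; units = mm
G90 ; absolute positioning
G28 ; home
; layer 1
G0 Z5.50
G0 X0.00 Y0.00
G1 X15.00 Y0.00
G1 X15.00 Y19.50
G1 X0.00 Y19.50
G1 X0.00 Y0.00
; layer 2
G0 Z11.00
G0 X0.00 Y0.00
G1 X15.00 Y0.00
G1 X15.00 Y13.00
G1 X0.00 Y13.00
G1 X0.00 Y0.00
; layer 3
G0 Z16.50
G0 X0.00 Y0.00
G1 X15.00 Y0.00
G1 X15.00 Y6.50
G1 X0.00 Y6.50
G1 X0.00 Y0.00
M2 ; end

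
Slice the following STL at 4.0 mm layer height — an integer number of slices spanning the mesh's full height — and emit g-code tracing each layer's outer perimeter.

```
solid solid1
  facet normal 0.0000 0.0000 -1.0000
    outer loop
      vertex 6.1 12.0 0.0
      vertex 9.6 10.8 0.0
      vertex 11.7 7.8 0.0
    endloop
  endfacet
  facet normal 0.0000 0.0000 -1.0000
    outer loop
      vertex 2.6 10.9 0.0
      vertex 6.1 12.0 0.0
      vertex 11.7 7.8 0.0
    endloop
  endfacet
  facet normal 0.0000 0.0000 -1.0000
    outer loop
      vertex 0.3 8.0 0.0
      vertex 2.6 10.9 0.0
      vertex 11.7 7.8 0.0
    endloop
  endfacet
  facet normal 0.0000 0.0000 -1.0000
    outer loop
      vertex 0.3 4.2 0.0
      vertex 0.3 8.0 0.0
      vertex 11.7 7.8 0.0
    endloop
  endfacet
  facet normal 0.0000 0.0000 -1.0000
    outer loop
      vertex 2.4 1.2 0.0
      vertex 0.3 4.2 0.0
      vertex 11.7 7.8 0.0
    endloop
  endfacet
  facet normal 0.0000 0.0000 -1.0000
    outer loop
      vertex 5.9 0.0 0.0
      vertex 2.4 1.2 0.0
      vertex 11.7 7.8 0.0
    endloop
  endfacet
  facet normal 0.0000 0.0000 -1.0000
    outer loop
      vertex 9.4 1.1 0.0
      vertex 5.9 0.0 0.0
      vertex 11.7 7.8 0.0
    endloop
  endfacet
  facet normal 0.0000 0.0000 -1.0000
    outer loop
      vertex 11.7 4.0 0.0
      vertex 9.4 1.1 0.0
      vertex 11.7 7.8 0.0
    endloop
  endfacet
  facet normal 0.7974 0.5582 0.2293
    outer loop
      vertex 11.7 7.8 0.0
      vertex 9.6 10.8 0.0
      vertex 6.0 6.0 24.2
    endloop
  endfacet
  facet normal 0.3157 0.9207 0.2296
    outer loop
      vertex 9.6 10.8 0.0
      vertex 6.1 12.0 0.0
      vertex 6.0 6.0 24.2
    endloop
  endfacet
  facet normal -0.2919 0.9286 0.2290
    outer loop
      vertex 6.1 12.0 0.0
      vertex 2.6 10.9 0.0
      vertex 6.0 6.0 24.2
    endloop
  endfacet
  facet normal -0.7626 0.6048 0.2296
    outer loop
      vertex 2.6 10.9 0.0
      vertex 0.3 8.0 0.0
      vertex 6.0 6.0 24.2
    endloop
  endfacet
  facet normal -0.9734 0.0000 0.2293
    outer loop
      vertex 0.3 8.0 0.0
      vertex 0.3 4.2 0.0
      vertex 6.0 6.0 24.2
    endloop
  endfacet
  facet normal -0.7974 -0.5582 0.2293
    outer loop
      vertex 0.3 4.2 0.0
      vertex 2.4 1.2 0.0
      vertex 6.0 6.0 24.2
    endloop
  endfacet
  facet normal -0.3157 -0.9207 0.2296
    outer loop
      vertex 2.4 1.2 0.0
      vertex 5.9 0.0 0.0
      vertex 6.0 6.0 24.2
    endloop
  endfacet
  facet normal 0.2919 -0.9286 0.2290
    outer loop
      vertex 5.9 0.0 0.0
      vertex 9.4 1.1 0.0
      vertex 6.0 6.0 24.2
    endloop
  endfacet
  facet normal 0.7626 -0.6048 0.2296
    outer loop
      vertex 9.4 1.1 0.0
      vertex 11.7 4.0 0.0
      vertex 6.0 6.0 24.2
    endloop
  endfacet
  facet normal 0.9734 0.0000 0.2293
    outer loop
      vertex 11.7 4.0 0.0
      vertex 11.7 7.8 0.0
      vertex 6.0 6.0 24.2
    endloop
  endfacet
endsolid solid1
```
; perimeter-only toolpath
G21 ; units = mm
G90 ; absolute positioning
G28 ; home
; layer 1
G0 Z4.0
G0 X10.8 Y7.5
G1 X9.0 Y10.0
G1 X6.1 Y11.0
G1 X3.2 Y10.1
G1 X1.2 Y7.7
G1 X1.2 Y4.5
G1 X3.0 Y2.0
G1 X5.9 Y1.0
G1 X8.8 Y1.9
G1 X10.8 Y4.3
G1 X10.8 Y7.5
; layer 2
G0 Z8.1
G0 X9.8 Y7.2
G1 X8.4 Y9.2
G1 X6.1 Y10.0
G1 X3.7 Y9.3
G1 X2.2 Y7.3
G1 X2.2 Y4.8
G1 X3.6 Y2.8
G1 X5.9 Y2.0
G1 X8.3 Y2.7
G1 X9.8 Y4.7
G1 X9.8 Y7.2
; layer 3
G0 Z12.1
G0 X8.8 Y6.9
G1 X7.8 Y8.4
G1 X6.0 Y9.0
G1 X4.3 Y8.4
G1 X3.1 Y7.0
G1 X3.1 Y5.1
G1 X4.2 Y3.6
G1 X6.0 Y3.0
G1 X7.7 Y3.5
G1 X8.8 Y5.0
G1 X8.8 Y6.9
; layer 4
G0 Z16.1
G0 X7.9 Y6.6
G1 X7.2 Y7.6
G1 X6.0 Y8.0
G1 X4.9 Y7.6
G1 X4.1 Y6.7
G1 X4.1 Y5.4
G1 X4.8 Y4.4
G1 X6.0 Y4.0
G1 X7.1 Y4.4
G1 X7.9 Y5.3
G1 X7.9 Y6.6
; layer 5
G0 Z20.2
G0 X7.0 Y6.3
G1 X6.6 Y6.8
G1 X6.0 Y7.0
G1 X5.4 Y6.8
G1 X5.0 Y6.3
G1 X5.0 Y5.7
G1 X5.4 Y5.2
G1 X6.0 Y5.0
G1 X6.6 Y5.2
G1 X7.0 Y5.7
G1 X7.0 Y6.3
M2 ; end

The solid is a regular 10-sided pyramid, base circumscribed radius ≈ 6 mm, apex at z ≈ 24.2 mm. Slicing at Δz = 4.0 mm — 6 equal slices spanning the solid's height, so layer i sits at z = i·h/6 — gives 5 non-empty perimeters. Each is a 10-segment closed polygon; G0 lifts to the layer z and rapids to the start vertex, then G1 traces the edges. The cross-section shrinks linearly with z (the slice at the apex is degenerate and omitted).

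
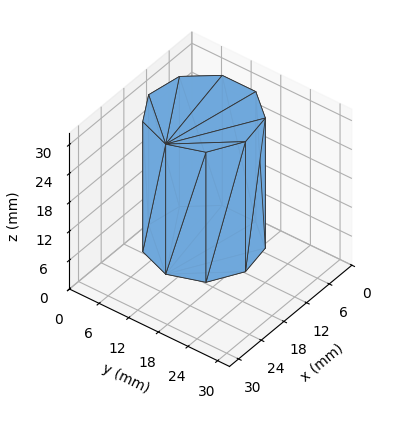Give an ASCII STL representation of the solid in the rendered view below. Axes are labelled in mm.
Reading the render: the shape is a regular 9-sided prism (a cylinder approximated with 9 flat sides), circumscribed radius ≈ 10 mm, height ≈ 27 mm (dimensions read to the nearest mm from the axis ticks). For the STL, each face is triangulated and given an outward normal.

solid part
  facet normal 0.0000 0.0000 -1.0000
    outer loop
      vertex 11.7 19.8 0.0
      vertex 17.7 16.4 0.0
      vertex 20.0 10.0 0.0
    endloop
  endfacet
  facet normal 0.0000 0.0000 -1.0000
    outer loop
      vertex 5.0 18.7 0.0
      vertex 11.7 19.8 0.0
      vertex 20.0 10.0 0.0
    endloop
  endfacet
  facet normal 0.0000 0.0000 -1.0000
    outer loop
      vertex 0.6 13.4 0.0
      vertex 5.0 18.7 0.0
      vertex 20.0 10.0 0.0
    endloop
  endfacet
  facet normal 0.0000 0.0000 -1.0000
    outer loop
      vertex 0.6 6.6 0.0
      vertex 0.6 13.4 0.0
      vertex 20.0 10.0 0.0
    endloop
  endfacet
  facet normal 0.0000 0.0000 -1.0000
    outer loop
      vertex 5.0 1.3 0.0
      vertex 0.6 6.6 0.0
      vertex 20.0 10.0 0.0
    endloop
  endfacet
  facet normal 0.0000 0.0000 -1.0000
    outer loop
      vertex 11.7 0.2 0.0
      vertex 5.0 1.3 0.0
      vertex 20.0 10.0 0.0
    endloop
  endfacet
  facet normal 0.0000 0.0000 -1.0000
    outer loop
      vertex 17.7 3.6 0.0
      vertex 11.7 0.2 0.0
      vertex 20.0 10.0 0.0
    endloop
  endfacet
  facet normal 0.0000 0.0000 1.0000
    outer loop
      vertex 20.0 10.0 27.0
      vertex 17.7 16.4 27.0
      vertex 11.7 19.8 27.0
    endloop
  endfacet
  facet normal 0.0000 0.0000 1.0000
    outer loop
      vertex 20.0 10.0 27.0
      vertex 11.7 19.8 27.0
      vertex 5.0 18.7 27.0
    endloop
  endfacet
  facet normal 0.0000 0.0000 1.0000
    outer loop
      vertex 20.0 10.0 27.0
      vertex 5.0 18.7 27.0
      vertex 0.6 13.4 27.0
    endloop
  endfacet
  facet normal 0.0000 0.0000 1.0000
    outer loop
      vertex 20.0 10.0 27.0
      vertex 0.6 13.4 27.0
      vertex 0.6 6.6 27.0
    endloop
  endfacet
  facet normal 0.0000 0.0000 1.0000
    outer loop
      vertex 20.0 10.0 27.0
      vertex 0.6 6.6 27.0
      vertex 5.0 1.3 27.0
    endloop
  endfacet
  facet normal 0.0000 0.0000 1.0000
    outer loop
      vertex 20.0 10.0 27.0
      vertex 5.0 1.3 27.0
      vertex 11.7 0.2 27.0
    endloop
  endfacet
  facet normal 0.0000 0.0000 1.0000
    outer loop
      vertex 20.0 10.0 27.0
      vertex 11.7 0.2 27.0
      vertex 17.7 3.6 27.0
    endloop
  endfacet
  facet normal 0.9411 0.3382 0.0000
    outer loop
      vertex 20.0 10.0 0.0
      vertex 17.7 16.4 0.0
      vertex 17.7 16.4 27.0
    endloop
  endfacet
  facet normal 0.9411 0.3382 0.0000
    outer loop
      vertex 20.0 10.0 0.0
      vertex 17.7 16.4 27.0
      vertex 20.0 10.0 27.0
    endloop
  endfacet
  facet normal 0.4930 0.8700 0.0000
    outer loop
      vertex 17.7 16.4 0.0
      vertex 11.7 19.8 0.0
      vertex 11.7 19.8 27.0
    endloop
  endfacet
  facet normal 0.4930 0.8700 0.0000
    outer loop
      vertex 17.7 16.4 0.0
      vertex 11.7 19.8 27.0
      vertex 17.7 16.4 27.0
    endloop
  endfacet
  facet normal -0.1620 0.9868 0.0000
    outer loop
      vertex 11.7 19.8 0.0
      vertex 5.0 18.7 0.0
      vertex 5.0 18.7 27.0
    endloop
  endfacet
  facet normal -0.1620 0.9868 0.0000
    outer loop
      vertex 11.7 19.8 0.0
      vertex 5.0 18.7 27.0
      vertex 11.7 19.8 27.0
    endloop
  endfacet
  facet normal -0.7694 0.6388 0.0000
    outer loop
      vertex 5.0 18.7 0.0
      vertex 0.6 13.4 0.0
      vertex 0.6 13.4 27.0
    endloop
  endfacet
  facet normal -0.7694 0.6388 0.0000
    outer loop
      vertex 5.0 18.7 0.0
      vertex 0.6 13.4 27.0
      vertex 5.0 18.7 27.0
    endloop
  endfacet
  facet normal -1.0000 0.0000 0.0000
    outer loop
      vertex 0.6 13.4 0.0
      vertex 0.6 6.6 0.0
      vertex 0.6 6.6 27.0
    endloop
  endfacet
  facet normal -1.0000 0.0000 0.0000
    outer loop
      vertex 0.6 13.4 0.0
      vertex 0.6 6.6 27.0
      vertex 0.6 13.4 27.0
    endloop
  endfacet
  facet normal -0.7694 -0.6388 0.0000
    outer loop
      vertex 0.6 6.6 0.0
      vertex 5.0 1.3 0.0
      vertex 5.0 1.3 27.0
    endloop
  endfacet
  facet normal -0.7694 -0.6388 0.0000
    outer loop
      vertex 0.6 6.6 0.0
      vertex 5.0 1.3 27.0
      vertex 0.6 6.6 27.0
    endloop
  endfacet
  facet normal -0.1620 -0.9868 0.0000
    outer loop
      vertex 5.0 1.3 0.0
      vertex 11.7 0.2 0.0
      vertex 11.7 0.2 27.0
    endloop
  endfacet
  facet normal -0.1620 -0.9868 0.0000
    outer loop
      vertex 5.0 1.3 0.0
      vertex 11.7 0.2 27.0
      vertex 5.0 1.3 27.0
    endloop
  endfacet
  facet normal 0.4930 -0.8700 0.0000
    outer loop
      vertex 11.7 0.2 0.0
      vertex 17.7 3.6 0.0
      vertex 17.7 3.6 27.0
    endloop
  endfacet
  facet normal 0.4930 -0.8700 0.0000
    outer loop
      vertex 11.7 0.2 0.0
      vertex 17.7 3.6 27.0
      vertex 11.7 0.2 27.0
    endloop
  endfacet
  facet normal 0.9411 -0.3382 0.0000
    outer loop
      vertex 17.7 3.6 0.0
      vertex 20.0 10.0 0.0
      vertex 20.0 10.0 27.0
    endloop
  endfacet
  facet normal 0.9411 -0.3382 0.0000
    outer loop
      vertex 17.7 3.6 0.0
      vertex 20.0 10.0 27.0
      vertex 17.7 3.6 27.0
    endloop
  endfacet
endsolid part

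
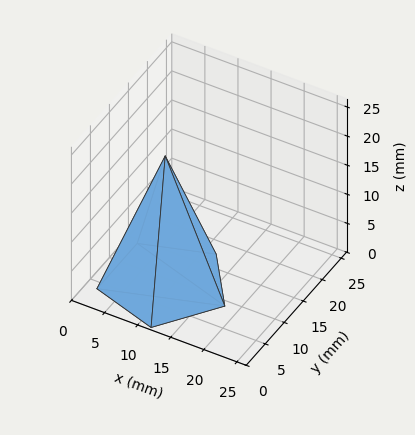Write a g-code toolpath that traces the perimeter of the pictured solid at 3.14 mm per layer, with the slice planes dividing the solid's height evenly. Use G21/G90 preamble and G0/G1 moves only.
Reading the render: the shape is a regular 5-sided pyramid, base circumscribed radius ≈ 9 mm, apex at z ≈ 22 mm (dimensions read to the nearest mm from the axis ticks). For the g-code, the solid's height is divided into equal slices at the stated Δz and each level perimeter traced with G1 moves after a G0 lift.

; perimeter-only toolpath
G21 ; units = mm
G90 ; absolute positioning
G28 ; home
; layer 1
G0 Z3.14
G0 X16.71 Y9.00
G1 X11.38 Y16.34
G1 X2.76 Y13.53
G1 X2.76 Y4.47
G1 X11.38 Y1.66
G1 X16.71 Y9.00
; layer 2
G0 Z6.29
G0 X15.43 Y9.00
G1 X10.99 Y15.11
G1 X3.80 Y12.78
G1 X3.80 Y5.22
G1 X10.99 Y2.89
G1 X15.43 Y9.00
; layer 3
G0 Z9.43
G0 X14.14 Y9.00
G1 X10.59 Y13.89
G1 X4.84 Y12.02
G1 X4.84 Y5.98
G1 X10.59 Y4.11
G1 X14.14 Y9.00
; layer 4
G0 Z12.57
G0 X12.86 Y9.00
G1 X10.19 Y12.67
G1 X5.88 Y11.27
G1 X5.88 Y6.73
G1 X10.19 Y5.33
G1 X12.86 Y9.00
; layer 5
G0 Z15.71
G0 X11.57 Y9.00
G1 X9.79 Y11.45
G1 X6.92 Y10.51
G1 X6.92 Y7.49
G1 X9.79 Y6.55
G1 X11.57 Y9.00
; layer 6
G0 Z18.86
G0 X10.29 Y9.00
G1 X9.40 Y10.22
G1 X7.96 Y9.76
G1 X7.96 Y8.24
G1 X9.40 Y7.78
G1 X10.29 Y9.00
M2 ; end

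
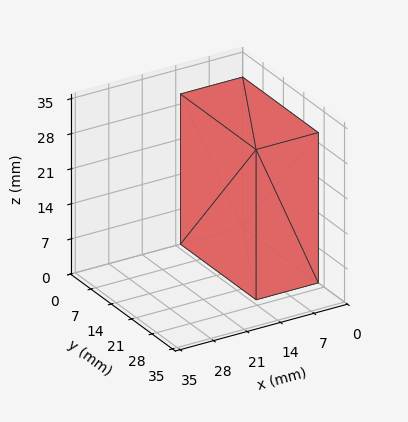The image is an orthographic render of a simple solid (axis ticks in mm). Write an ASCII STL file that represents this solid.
Reading the render: the shape is a rectangular box, roughly 13 × 26 mm footprint and 30 mm tall (dimensions read to the nearest mm from the axis ticks). For the STL, each face is triangulated and given an outward normal.

solid part
  facet normal 0.0000 0.0000 -1.0000
    outer loop
      vertex 13.0 26.0 0.0
      vertex 13.0 0.0 0.0
      vertex 0.0 0.0 0.0
    endloop
  endfacet
  facet normal 0.0000 0.0000 -1.0000
    outer loop
      vertex 0.0 26.0 0.0
      vertex 13.0 26.0 0.0
      vertex 0.0 0.0 0.0
    endloop
  endfacet
  facet normal 0.0000 0.0000 1.0000
    outer loop
      vertex 0.0 0.0 30.0
      vertex 13.0 0.0 30.0
      vertex 13.0 26.0 30.0
    endloop
  endfacet
  facet normal 0.0000 0.0000 1.0000
    outer loop
      vertex 0.0 0.0 30.0
      vertex 13.0 26.0 30.0
      vertex 0.0 26.0 30.0
    endloop
  endfacet
  facet normal 0.0000 -1.0000 0.0000
    outer loop
      vertex 0.0 0.0 0.0
      vertex 13.0 0.0 0.0
      vertex 13.0 0.0 30.0
    endloop
  endfacet
  facet normal 0.0000 -1.0000 0.0000
    outer loop
      vertex 0.0 0.0 0.0
      vertex 13.0 0.0 30.0
      vertex 0.0 0.0 30.0
    endloop
  endfacet
  facet normal 0.0000 1.0000 0.0000
    outer loop
      vertex 13.0 26.0 30.0
      vertex 13.0 26.0 0.0
      vertex 0.0 26.0 0.0
    endloop
  endfacet
  facet normal 0.0000 1.0000 0.0000
    outer loop
      vertex 0.0 26.0 30.0
      vertex 13.0 26.0 30.0
      vertex 0.0 26.0 0.0
    endloop
  endfacet
  facet normal -1.0000 0.0000 0.0000
    outer loop
      vertex 0.0 26.0 30.0
      vertex 0.0 26.0 0.0
      vertex 0.0 0.0 0.0
    endloop
  endfacet
  facet normal -1.0000 0.0000 0.0000
    outer loop
      vertex 0.0 0.0 30.0
      vertex 0.0 26.0 30.0
      vertex 0.0 0.0 0.0
    endloop
  endfacet
  facet normal 1.0000 0.0000 0.0000
    outer loop
      vertex 13.0 0.0 0.0
      vertex 13.0 26.0 0.0
      vertex 13.0 26.0 30.0
    endloop
  endfacet
  facet normal 1.0000 0.0000 0.0000
    outer loop
      vertex 13.0 0.0 0.0
      vertex 13.0 26.0 30.0
      vertex 13.0 0.0 30.0
    endloop
  endfacet
endsolid part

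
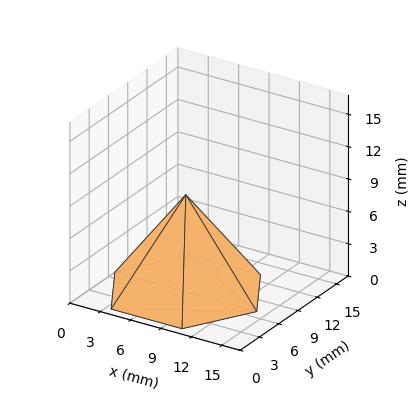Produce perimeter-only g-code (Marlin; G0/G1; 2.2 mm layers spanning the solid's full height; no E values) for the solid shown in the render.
Reading the render: the shape is a regular 6-sided pyramid, base circumscribed radius ≈ 7 mm, apex at z ≈ 9 mm (dimensions read to the nearest mm from the axis ticks). For the g-code, the solid's height is divided into equal slices at the stated Δz and each level perimeter traced with G1 moves after a G0 lift.

; perimeter-only toolpath
G21 ; units = mm
G90 ; absolute positioning
G28 ; home
; layer 1
G0 Z2.2
G0 X12.2 Y7.0
G1 X9.6 Y11.6
G1 X4.4 Y11.6
G1 X1.8 Y7.0
G1 X4.4 Y2.4
G1 X9.6 Y2.4
G1 X12.2 Y7.0
; layer 2
G0 Z4.5
G0 X10.5 Y7.0
G1 X8.8 Y10.1
G1 X5.2 Y10.1
G1 X3.5 Y7.0
G1 X5.2 Y4.0
G1 X8.8 Y4.0
G1 X10.5 Y7.0
; layer 3
G0 Z6.8
G0 X8.8 Y7.0
G1 X7.9 Y8.5
G1 X6.1 Y8.5
G1 X5.2 Y7.0
G1 X6.1 Y5.5
G1 X7.9 Y5.5
G1 X8.8 Y7.0
M2 ; end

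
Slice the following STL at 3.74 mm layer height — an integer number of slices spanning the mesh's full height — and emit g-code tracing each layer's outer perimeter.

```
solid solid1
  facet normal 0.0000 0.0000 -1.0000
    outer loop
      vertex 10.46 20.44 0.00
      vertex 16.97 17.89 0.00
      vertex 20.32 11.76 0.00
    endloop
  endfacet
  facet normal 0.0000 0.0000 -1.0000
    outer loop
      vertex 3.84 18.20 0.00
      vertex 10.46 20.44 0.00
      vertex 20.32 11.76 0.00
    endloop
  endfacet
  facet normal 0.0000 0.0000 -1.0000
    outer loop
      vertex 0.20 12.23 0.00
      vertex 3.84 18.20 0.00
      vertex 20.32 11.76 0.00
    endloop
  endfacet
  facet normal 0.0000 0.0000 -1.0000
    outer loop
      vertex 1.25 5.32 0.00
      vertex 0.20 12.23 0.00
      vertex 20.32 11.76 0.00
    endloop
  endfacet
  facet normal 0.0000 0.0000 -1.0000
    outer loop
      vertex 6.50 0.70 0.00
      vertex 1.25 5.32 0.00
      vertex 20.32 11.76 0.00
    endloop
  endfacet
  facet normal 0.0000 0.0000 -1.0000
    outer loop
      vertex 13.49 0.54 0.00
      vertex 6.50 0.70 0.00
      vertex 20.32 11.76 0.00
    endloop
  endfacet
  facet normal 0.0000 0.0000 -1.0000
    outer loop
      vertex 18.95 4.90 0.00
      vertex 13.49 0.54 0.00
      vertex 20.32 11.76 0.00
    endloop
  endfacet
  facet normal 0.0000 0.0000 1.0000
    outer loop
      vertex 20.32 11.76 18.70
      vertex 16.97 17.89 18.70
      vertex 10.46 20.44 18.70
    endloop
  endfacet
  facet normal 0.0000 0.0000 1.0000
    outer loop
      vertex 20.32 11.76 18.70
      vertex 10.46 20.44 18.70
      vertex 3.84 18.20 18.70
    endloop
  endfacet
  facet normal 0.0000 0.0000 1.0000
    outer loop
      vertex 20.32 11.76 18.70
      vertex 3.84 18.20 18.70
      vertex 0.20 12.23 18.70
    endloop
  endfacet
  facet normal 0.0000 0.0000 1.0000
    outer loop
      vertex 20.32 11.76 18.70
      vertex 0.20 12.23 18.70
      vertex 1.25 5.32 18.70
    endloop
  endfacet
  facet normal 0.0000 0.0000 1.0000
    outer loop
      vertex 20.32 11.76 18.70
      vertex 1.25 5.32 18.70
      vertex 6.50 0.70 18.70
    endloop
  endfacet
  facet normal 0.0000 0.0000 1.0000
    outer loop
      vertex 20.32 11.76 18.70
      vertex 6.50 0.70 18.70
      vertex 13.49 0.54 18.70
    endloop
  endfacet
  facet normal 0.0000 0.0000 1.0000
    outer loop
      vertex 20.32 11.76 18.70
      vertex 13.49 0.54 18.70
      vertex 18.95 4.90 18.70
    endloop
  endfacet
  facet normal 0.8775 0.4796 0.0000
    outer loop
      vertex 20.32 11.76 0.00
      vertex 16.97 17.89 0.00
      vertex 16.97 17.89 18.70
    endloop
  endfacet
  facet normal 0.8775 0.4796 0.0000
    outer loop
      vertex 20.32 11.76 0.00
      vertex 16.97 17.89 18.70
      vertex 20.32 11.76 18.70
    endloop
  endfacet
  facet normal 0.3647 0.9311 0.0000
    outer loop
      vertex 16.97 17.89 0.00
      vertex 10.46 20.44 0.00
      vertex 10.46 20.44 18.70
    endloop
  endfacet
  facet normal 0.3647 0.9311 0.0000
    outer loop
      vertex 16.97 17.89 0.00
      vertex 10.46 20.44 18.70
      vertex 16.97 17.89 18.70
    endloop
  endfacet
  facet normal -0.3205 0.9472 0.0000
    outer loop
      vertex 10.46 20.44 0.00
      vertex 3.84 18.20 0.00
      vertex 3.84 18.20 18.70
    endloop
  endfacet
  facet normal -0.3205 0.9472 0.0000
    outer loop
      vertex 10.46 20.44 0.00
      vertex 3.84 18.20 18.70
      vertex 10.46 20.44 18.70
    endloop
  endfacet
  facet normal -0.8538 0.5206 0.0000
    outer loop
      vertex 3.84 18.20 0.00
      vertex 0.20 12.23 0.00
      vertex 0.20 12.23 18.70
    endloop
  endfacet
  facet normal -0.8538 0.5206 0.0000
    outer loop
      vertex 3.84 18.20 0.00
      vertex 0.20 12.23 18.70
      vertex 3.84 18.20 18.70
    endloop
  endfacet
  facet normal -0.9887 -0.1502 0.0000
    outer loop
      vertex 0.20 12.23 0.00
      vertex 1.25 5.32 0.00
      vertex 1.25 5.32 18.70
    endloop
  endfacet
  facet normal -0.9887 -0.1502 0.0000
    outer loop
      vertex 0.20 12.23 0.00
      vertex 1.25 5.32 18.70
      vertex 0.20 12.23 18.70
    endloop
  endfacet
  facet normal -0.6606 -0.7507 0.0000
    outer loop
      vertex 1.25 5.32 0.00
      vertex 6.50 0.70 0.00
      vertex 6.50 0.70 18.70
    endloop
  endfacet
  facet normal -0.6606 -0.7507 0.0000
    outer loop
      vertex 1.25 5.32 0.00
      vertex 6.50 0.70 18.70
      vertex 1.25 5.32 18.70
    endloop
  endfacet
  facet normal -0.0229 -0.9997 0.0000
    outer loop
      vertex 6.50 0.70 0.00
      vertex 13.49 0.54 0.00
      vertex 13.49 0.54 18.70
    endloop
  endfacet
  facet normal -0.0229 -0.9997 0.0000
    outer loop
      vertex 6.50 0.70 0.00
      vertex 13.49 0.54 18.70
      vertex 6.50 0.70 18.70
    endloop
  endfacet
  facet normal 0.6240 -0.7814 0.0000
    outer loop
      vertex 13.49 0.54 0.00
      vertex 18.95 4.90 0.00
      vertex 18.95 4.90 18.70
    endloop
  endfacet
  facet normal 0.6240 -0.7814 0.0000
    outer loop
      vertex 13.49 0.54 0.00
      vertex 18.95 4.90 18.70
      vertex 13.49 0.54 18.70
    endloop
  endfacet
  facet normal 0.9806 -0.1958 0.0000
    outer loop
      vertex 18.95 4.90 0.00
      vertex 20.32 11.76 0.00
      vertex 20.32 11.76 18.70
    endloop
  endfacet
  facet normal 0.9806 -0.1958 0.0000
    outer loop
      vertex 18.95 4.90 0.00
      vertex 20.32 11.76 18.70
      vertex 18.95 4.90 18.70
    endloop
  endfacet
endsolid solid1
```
; perimeter-only toolpath
G21 ; units = mm
G90 ; absolute positioning
G28 ; home
; layer 1
G0 Z3.74
G0 X20.32 Y11.76
G1 X16.97 Y17.89
G1 X10.46 Y20.44
G1 X3.84 Y18.20
G1 X0.20 Y12.23
G1 X1.25 Y5.32
G1 X6.50 Y0.70
G1 X13.49 Y0.54
G1 X18.95 Y4.90
G1 X20.32 Y11.76
; layer 2
G0 Z7.48
G0 X20.32 Y11.76
G1 X16.97 Y17.89
G1 X10.46 Y20.44
G1 X3.84 Y18.20
G1 X0.20 Y12.23
G1 X1.25 Y5.32
G1 X6.50 Y0.70
G1 X13.49 Y0.54
G1 X18.95 Y4.90
G1 X20.32 Y11.76
; layer 3
G0 Z11.22
G0 X20.32 Y11.76
G1 X16.97 Y17.89
G1 X10.46 Y20.44
G1 X3.84 Y18.20
G1 X0.20 Y12.23
G1 X1.25 Y5.32
G1 X6.50 Y0.70
G1 X13.49 Y0.54
G1 X18.95 Y4.90
G1 X20.32 Y11.76
; layer 4
G0 Z14.96
G0 X20.32 Y11.76
G1 X16.97 Y17.89
G1 X10.46 Y20.44
G1 X3.84 Y18.20
G1 X0.20 Y12.23
G1 X1.25 Y5.32
G1 X6.50 Y0.70
G1 X13.49 Y0.54
G1 X18.95 Y4.90
G1 X20.32 Y11.76
; layer 5
G0 Z18.70
G0 X20.32 Y11.76
G1 X16.97 Y17.89
G1 X10.46 Y20.44
G1 X3.84 Y18.20
G1 X0.20 Y12.23
G1 X1.25 Y5.32
G1 X6.50 Y0.70
G1 X13.49 Y0.54
G1 X18.95 Y4.90
G1 X20.32 Y11.76
M2 ; end

The solid is a regular 9-sided prism (a cylinder approximated with 9 flat sides), circumscribed radius ≈ 10.2 mm, height ≈ 18.7 mm. Slicing at Δz = 3.74 mm — 5 equal slices spanning the solid's height, so layer i sits at z = i·h/5 — gives 5 non-empty perimeters. Each is a 9-segment closed polygon; G0 lifts to the layer z and rapids to the start vertex, then G1 traces the edges.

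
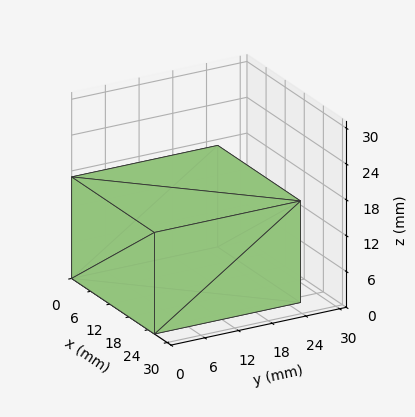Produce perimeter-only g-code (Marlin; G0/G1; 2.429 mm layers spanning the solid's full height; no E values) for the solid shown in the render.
Reading the render: the shape is a rectangular box, roughly 26 × 26 mm footprint and 17 mm tall (dimensions read to the nearest mm from the axis ticks). For the g-code, the solid's height is divided into equal slices at the stated Δz and each level perimeter traced with G1 moves after a G0 lift.

; perimeter-only toolpath
G21 ; units = mm
G90 ; absolute positioning
G28 ; home
; layer 1
G0 Z2.429
G0 X0.000 Y0.000
G1 X26.000 Y0.000
G1 X26.000 Y26.000
G1 X0.000 Y26.000
G1 X0.000 Y0.000
; layer 2
G0 Z4.857
G0 X0.000 Y0.000
G1 X26.000 Y0.000
G1 X26.000 Y26.000
G1 X0.000 Y26.000
G1 X0.000 Y0.000
; layer 3
G0 Z7.286
G0 X0.000 Y0.000
G1 X26.000 Y0.000
G1 X26.000 Y26.000
G1 X0.000 Y26.000
G1 X0.000 Y0.000
; layer 4
G0 Z9.714
G0 X0.000 Y0.000
G1 X26.000 Y0.000
G1 X26.000 Y26.000
G1 X0.000 Y26.000
G1 X0.000 Y0.000
; layer 5
G0 Z12.143
G0 X0.000 Y0.000
G1 X26.000 Y0.000
G1 X26.000 Y26.000
G1 X0.000 Y26.000
G1 X0.000 Y0.000
; layer 6
G0 Z14.571
G0 X0.000 Y0.000
G1 X26.000 Y0.000
G1 X26.000 Y26.000
G1 X0.000 Y26.000
G1 X0.000 Y0.000
; layer 7
G0 Z17.000
G0 X0.000 Y0.000
G1 X26.000 Y0.000
G1 X26.000 Y26.000
G1 X0.000 Y26.000
G1 X0.000 Y0.000
M2 ; end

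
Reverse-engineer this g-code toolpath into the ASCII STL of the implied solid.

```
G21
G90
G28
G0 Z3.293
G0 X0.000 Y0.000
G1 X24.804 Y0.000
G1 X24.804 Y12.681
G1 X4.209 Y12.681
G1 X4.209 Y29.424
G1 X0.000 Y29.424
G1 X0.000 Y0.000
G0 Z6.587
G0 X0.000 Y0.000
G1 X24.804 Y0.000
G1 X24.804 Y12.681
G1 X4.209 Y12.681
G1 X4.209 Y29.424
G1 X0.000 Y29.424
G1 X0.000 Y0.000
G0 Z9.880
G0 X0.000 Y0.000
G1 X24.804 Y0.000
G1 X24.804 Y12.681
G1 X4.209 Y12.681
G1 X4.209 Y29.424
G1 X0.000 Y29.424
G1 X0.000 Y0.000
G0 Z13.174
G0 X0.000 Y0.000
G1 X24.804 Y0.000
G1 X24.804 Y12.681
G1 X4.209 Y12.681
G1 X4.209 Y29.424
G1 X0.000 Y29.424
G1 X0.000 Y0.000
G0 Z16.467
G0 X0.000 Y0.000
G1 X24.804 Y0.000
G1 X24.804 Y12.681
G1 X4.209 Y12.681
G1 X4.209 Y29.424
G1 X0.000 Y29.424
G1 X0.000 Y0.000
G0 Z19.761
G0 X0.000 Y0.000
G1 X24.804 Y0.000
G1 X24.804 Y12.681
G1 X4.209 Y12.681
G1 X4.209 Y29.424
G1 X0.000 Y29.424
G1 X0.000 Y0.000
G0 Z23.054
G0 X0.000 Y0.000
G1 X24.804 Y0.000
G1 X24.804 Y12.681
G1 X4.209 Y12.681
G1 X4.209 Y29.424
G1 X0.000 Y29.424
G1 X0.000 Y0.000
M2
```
solid part
  facet normal 0.0000 0.0000 -1.0000
    outer loop
      vertex 24.804 12.681 0.000
      vertex 24.804 0.000 0.000
      vertex 0.000 0.000 0.000
    endloop
  endfacet
  facet normal 0.0000 0.0000 -1.0000
    outer loop
      vertex 4.209 12.681 0.000
      vertex 24.804 12.681 0.000
      vertex 0.000 0.000 0.000
    endloop
  endfacet
  facet normal 0.0000 0.0000 -1.0000
    outer loop
      vertex 4.209 29.424 0.000
      vertex 4.209 12.681 0.000
      vertex 0.000 0.000 0.000
    endloop
  endfacet
  facet normal 0.0000 0.0000 -1.0000
    outer loop
      vertex 0.000 29.424 0.000
      vertex 4.209 29.424 0.000
      vertex 0.000 0.000 0.000
    endloop
  endfacet
  facet normal 0.0000 0.0000 1.0000
    outer loop
      vertex 0.000 0.000 23.054
      vertex 24.804 0.000 23.054
      vertex 24.804 12.681 23.054
    endloop
  endfacet
  facet normal 0.0000 0.0000 1.0000
    outer loop
      vertex 0.000 0.000 23.054
      vertex 24.804 12.681 23.054
      vertex 4.209 12.681 23.054
    endloop
  endfacet
  facet normal 0.0000 0.0000 1.0000
    outer loop
      vertex 0.000 0.000 23.054
      vertex 4.209 12.681 23.054
      vertex 4.209 29.424 23.054
    endloop
  endfacet
  facet normal 0.0000 0.0000 1.0000
    outer loop
      vertex 0.000 0.000 23.054
      vertex 4.209 29.424 23.054
      vertex 0.000 29.424 23.054
    endloop
  endfacet
  facet normal 0.0000 -1.0000 0.0000
    outer loop
      vertex 0.000 0.000 0.000
      vertex 24.804 0.000 0.000
      vertex 24.804 0.000 23.054
    endloop
  endfacet
  facet normal 0.0000 -1.0000 0.0000
    outer loop
      vertex 0.000 0.000 0.000
      vertex 24.804 0.000 23.054
      vertex 0.000 0.000 23.054
    endloop
  endfacet
  facet normal 1.0000 0.0000 0.0000
    outer loop
      vertex 24.804 0.000 0.000
      vertex 24.804 12.681 0.000
      vertex 24.804 12.681 23.054
    endloop
  endfacet
  facet normal 1.0000 0.0000 0.0000
    outer loop
      vertex 24.804 0.000 0.000
      vertex 24.804 12.681 23.054
      vertex 24.804 0.000 23.054
    endloop
  endfacet
  facet normal 0.0000 1.0000 0.0000
    outer loop
      vertex 24.804 12.681 0.000
      vertex 4.209 12.681 0.000
      vertex 4.209 12.681 23.054
    endloop
  endfacet
  facet normal 0.0000 1.0000 0.0000
    outer loop
      vertex 24.804 12.681 0.000
      vertex 4.209 12.681 23.054
      vertex 24.804 12.681 23.054
    endloop
  endfacet
  facet normal 1.0000 0.0000 0.0000
    outer loop
      vertex 4.209 12.681 0.000
      vertex 4.209 29.424 0.000
      vertex 4.209 29.424 23.054
    endloop
  endfacet
  facet normal 1.0000 0.0000 0.0000
    outer loop
      vertex 4.209 12.681 0.000
      vertex 4.209 29.424 23.054
      vertex 4.209 12.681 23.054
    endloop
  endfacet
  facet normal 0.0000 1.0000 0.0000
    outer loop
      vertex 4.209 29.424 0.000
      vertex 0.000 29.424 0.000
      vertex 0.000 29.424 23.054
    endloop
  endfacet
  facet normal 0.0000 1.0000 0.0000
    outer loop
      vertex 4.209 29.424 0.000
      vertex 0.000 29.424 23.054
      vertex 4.209 29.424 23.054
    endloop
  endfacet
  facet normal -1.0000 0.0000 0.0000
    outer loop
      vertex 0.000 29.424 0.000
      vertex 0.000 0.000 0.000
      vertex 0.000 0.000 23.054
    endloop
  endfacet
  facet normal -1.0000 0.0000 0.0000
    outer loop
      vertex 0.000 29.424 0.000
      vertex 0.000 0.000 23.054
      vertex 0.000 29.424 23.054
    endloop
  endfacet
endsolid part

The G0 Z moves step by Δz≈3.293 mm. Every layer's G1 loop is the same polygon, so the solid is a straight extrusion of it from z=0 to z≈23.1. Closing with flat bottom and top caps and triangulating gives 20 facets — an L-shaped prism: outer 24.8 × 29.4 mm, arm thicknesses ≈ 12.7 mm (horizontal) and 4.21 mm (vertical), extruded 23.1 mm in z.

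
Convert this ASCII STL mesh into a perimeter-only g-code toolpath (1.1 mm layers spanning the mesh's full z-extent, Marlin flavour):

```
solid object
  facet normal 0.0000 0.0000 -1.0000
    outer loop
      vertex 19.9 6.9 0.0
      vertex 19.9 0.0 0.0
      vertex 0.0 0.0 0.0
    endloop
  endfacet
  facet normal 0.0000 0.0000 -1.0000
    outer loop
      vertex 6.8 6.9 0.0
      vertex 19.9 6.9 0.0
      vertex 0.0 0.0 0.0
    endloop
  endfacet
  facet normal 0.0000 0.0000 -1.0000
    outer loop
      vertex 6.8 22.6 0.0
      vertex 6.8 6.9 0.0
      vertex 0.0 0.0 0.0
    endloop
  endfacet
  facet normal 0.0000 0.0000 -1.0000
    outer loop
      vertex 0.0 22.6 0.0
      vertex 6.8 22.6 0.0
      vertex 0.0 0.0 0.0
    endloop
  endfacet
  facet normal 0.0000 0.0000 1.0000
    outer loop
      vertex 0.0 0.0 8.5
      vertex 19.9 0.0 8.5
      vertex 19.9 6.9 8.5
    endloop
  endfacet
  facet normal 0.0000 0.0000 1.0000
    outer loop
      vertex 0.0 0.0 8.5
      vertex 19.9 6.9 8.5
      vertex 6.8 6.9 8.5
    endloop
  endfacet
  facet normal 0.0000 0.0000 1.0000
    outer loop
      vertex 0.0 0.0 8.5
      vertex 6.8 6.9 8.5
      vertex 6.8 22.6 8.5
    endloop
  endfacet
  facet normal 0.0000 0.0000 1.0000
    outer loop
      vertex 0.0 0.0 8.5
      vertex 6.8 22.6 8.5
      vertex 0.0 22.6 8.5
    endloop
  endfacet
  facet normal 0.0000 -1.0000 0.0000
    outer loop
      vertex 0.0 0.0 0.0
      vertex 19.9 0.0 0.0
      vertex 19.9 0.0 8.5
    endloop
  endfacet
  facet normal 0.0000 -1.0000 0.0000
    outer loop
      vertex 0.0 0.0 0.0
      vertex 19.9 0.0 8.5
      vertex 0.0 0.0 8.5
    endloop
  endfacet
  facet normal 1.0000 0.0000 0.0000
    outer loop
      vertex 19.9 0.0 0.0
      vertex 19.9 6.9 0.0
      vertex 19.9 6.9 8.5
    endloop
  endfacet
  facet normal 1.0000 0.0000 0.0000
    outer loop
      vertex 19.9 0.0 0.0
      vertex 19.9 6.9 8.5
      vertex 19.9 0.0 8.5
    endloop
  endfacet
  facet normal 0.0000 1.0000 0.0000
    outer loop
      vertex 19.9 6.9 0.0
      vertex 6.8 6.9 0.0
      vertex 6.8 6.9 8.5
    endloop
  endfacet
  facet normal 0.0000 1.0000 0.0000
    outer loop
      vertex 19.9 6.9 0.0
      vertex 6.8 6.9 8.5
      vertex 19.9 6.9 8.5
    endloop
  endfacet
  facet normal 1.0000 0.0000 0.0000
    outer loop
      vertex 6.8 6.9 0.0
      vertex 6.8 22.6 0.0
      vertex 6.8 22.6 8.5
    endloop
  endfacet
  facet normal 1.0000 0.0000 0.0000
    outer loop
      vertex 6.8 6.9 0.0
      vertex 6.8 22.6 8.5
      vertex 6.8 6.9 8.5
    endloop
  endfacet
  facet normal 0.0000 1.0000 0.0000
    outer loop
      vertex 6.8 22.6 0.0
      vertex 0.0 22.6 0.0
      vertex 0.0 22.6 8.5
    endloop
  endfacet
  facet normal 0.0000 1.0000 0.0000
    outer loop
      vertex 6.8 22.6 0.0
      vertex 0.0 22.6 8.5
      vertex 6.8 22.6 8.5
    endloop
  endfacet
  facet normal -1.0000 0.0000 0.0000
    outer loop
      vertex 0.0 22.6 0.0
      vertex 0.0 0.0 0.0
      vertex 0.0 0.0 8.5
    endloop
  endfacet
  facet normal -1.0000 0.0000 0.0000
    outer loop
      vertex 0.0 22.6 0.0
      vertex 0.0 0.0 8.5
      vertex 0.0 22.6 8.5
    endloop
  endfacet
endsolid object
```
; perimeter-only toolpath
G21 ; units = mm
G90 ; absolute positioning
G28 ; home
; layer 1
G0 Z1.1
G0 X0.0 Y0.0
G1 X19.9 Y0.0
G1 X19.9 Y6.9
G1 X6.8 Y6.9
G1 X6.8 Y22.6
G1 X0.0 Y22.6
G1 X0.0 Y0.0
; layer 2
G0 Z2.1
G0 X0.0 Y0.0
G1 X19.9 Y0.0
G1 X19.9 Y6.9
G1 X6.8 Y6.9
G1 X6.8 Y22.6
G1 X0.0 Y22.6
G1 X0.0 Y0.0
; layer 3
G0 Z3.2
G0 X0.0 Y0.0
G1 X19.9 Y0.0
G1 X19.9 Y6.9
G1 X6.8 Y6.9
G1 X6.8 Y22.6
G1 X0.0 Y22.6
G1 X0.0 Y0.0
; layer 4
G0 Z4.2
G0 X0.0 Y0.0
G1 X19.9 Y0.0
G1 X19.9 Y6.9
G1 X6.8 Y6.9
G1 X6.8 Y22.6
G1 X0.0 Y22.6
G1 X0.0 Y0.0
; layer 5
G0 Z5.3
G0 X0.0 Y0.0
G1 X19.9 Y0.0
G1 X19.9 Y6.9
G1 X6.8 Y6.9
G1 X6.8 Y22.6
G1 X0.0 Y22.6
G1 X0.0 Y0.0
; layer 6
G0 Z6.4
G0 X0.0 Y0.0
G1 X19.9 Y0.0
G1 X19.9 Y6.9
G1 X6.8 Y6.9
G1 X6.8 Y22.6
G1 X0.0 Y22.6
G1 X0.0 Y0.0
; layer 7
G0 Z7.4
G0 X0.0 Y0.0
G1 X19.9 Y0.0
G1 X19.9 Y6.9
G1 X6.8 Y6.9
G1 X6.8 Y22.6
G1 X0.0 Y22.6
G1 X0.0 Y0.0
; layer 8
G0 Z8.5
G0 X0.0 Y0.0
G1 X19.9 Y0.0
G1 X19.9 Y6.9
G1 X6.8 Y6.9
G1 X6.8 Y22.6
G1 X0.0 Y22.6
G1 X0.0 Y0.0
M2 ; end

The solid is an L-shaped prism: outer 19.9 × 22.6 mm, arm thicknesses ≈ 6.9 mm (horizontal) and 6.8 mm (vertical), extruded 8.5 mm in z. Slicing at Δz = 1.1 mm — 8 equal slices spanning the solid's height, so layer i sits at z = i·h/8 — gives 8 non-empty perimeters. Each is a 6-segment closed polygon; G0 lifts to the layer z and rapids to the start vertex, then G1 traces the edges.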